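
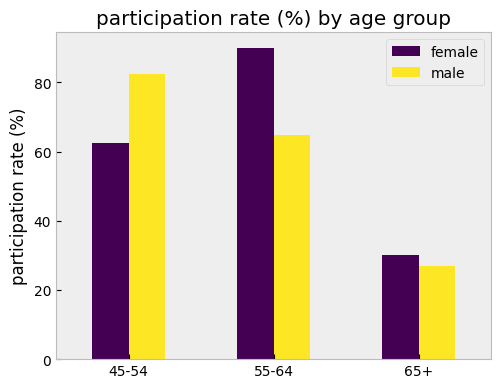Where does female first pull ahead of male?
55-64

45-54: female ≈ 60 vs male ≈ 80 (not yet); 55-64: female ≈ 90 vs male ≈ 60 (first crossover).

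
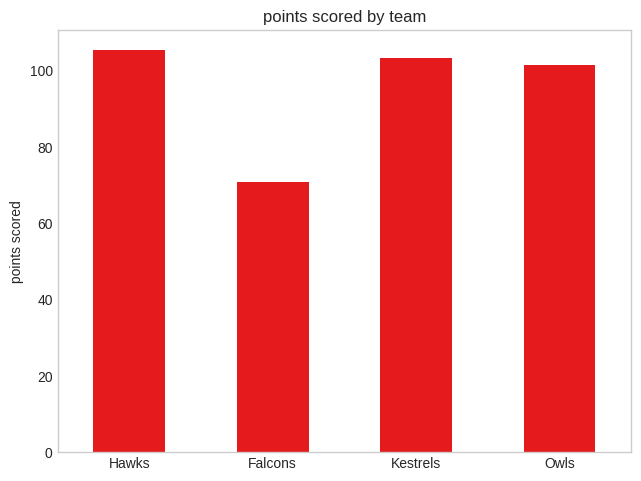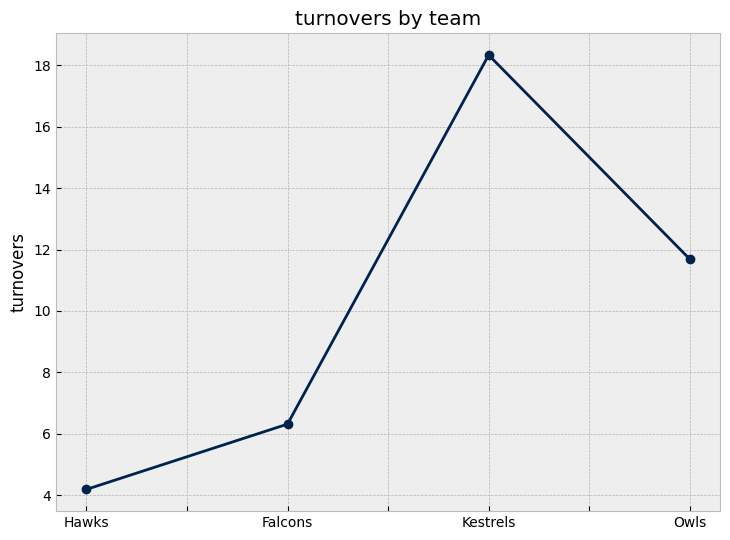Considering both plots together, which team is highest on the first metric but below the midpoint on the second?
Hawks

Chart 2 median turnovers ≈ 10; below-median teams: Hawks, Falcons. Among those, Hawks has the highest points scored (≈ 110).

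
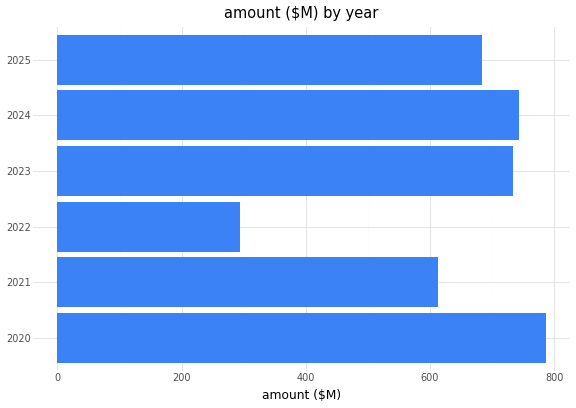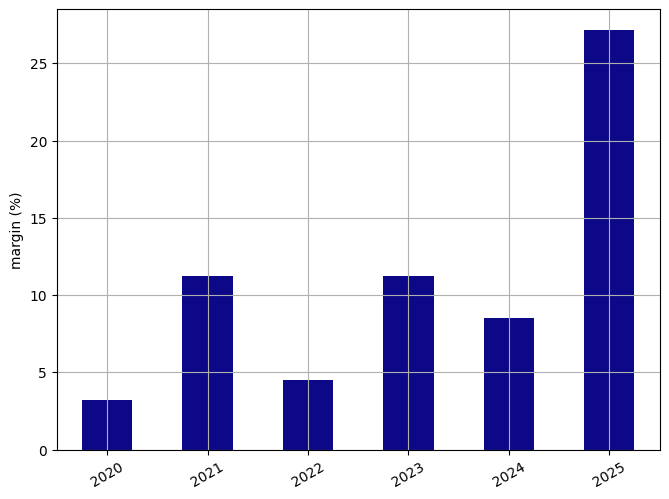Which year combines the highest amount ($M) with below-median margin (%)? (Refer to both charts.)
2020

Chart 2 median margin (%) ≈ 10; below-median years: 2020, 2022, 2024. Among those, 2020 has the highest amount ($M) (≈ 800).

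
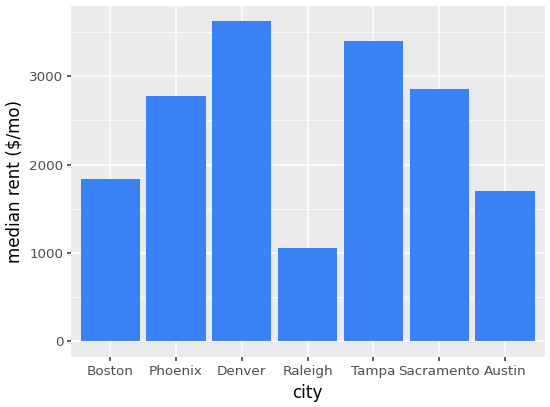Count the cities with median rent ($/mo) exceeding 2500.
4

Above 2500: Phoenix, Denver, Tampa, Sacramento.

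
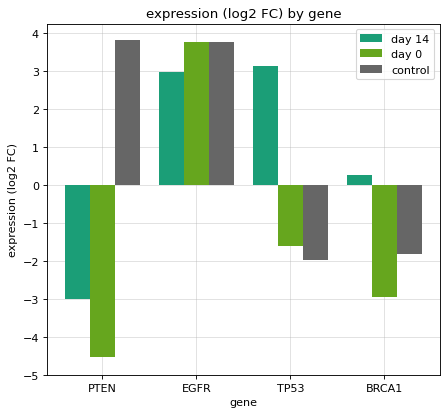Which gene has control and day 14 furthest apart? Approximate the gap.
PTEN: control ≈ 4, day 14 ≈ -3 → gap ≈ 7. Next-largest (TP53) is only ≈ 5.

PTEN, ≈ 7 log2 FC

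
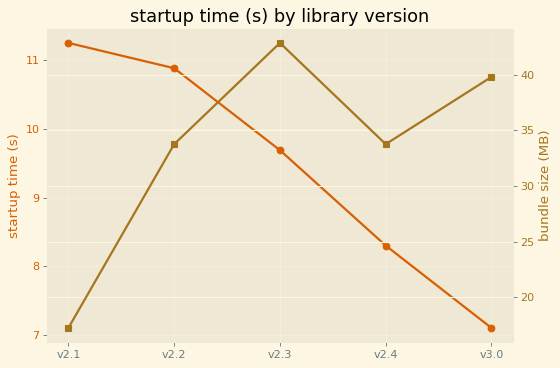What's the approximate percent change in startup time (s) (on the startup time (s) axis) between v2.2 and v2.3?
v2.2 ≈ 11.0, v2.3 ≈ 9.5; (9.5 − 11.0) / 11.0 ≈ -13.6%.

≈ -13.6%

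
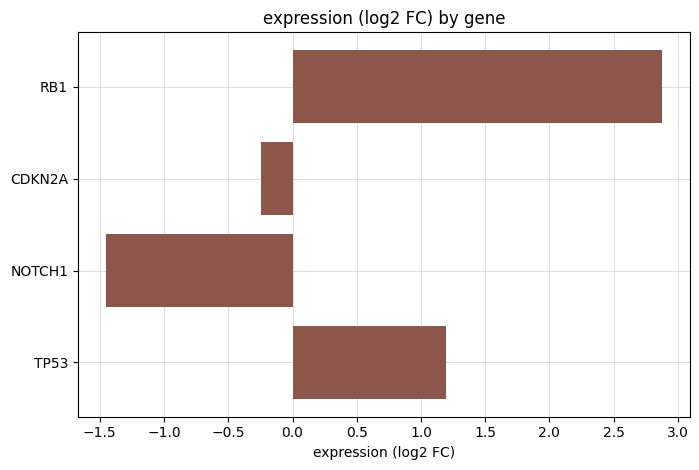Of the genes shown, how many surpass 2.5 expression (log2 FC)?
1

Above 2.5: RB1.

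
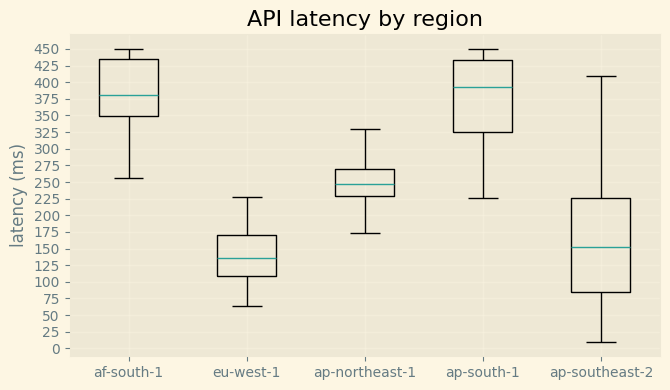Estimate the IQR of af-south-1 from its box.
Q3 ≈ 425, Q1 ≈ 350; IQR ≈ 75.

≈ 75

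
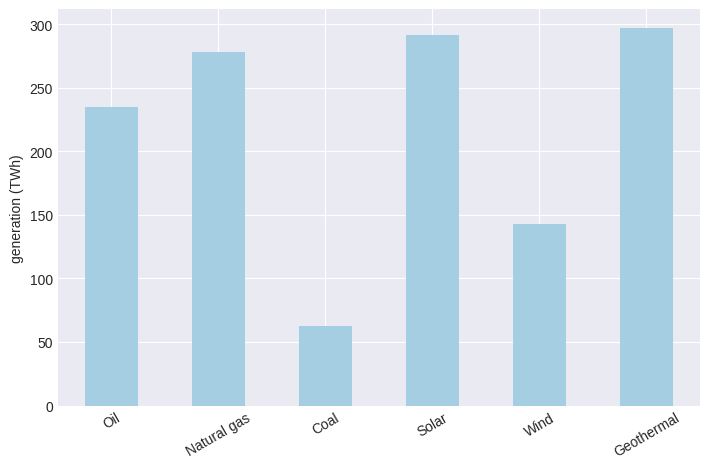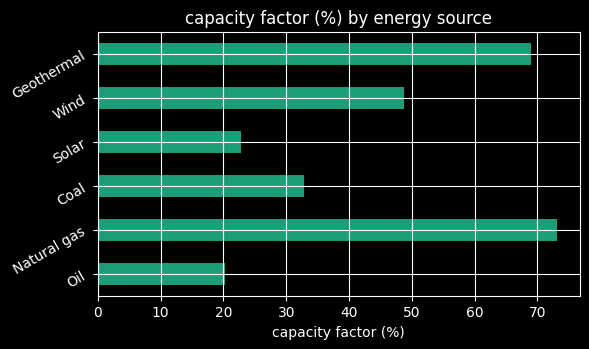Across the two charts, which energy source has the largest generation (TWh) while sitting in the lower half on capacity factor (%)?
Solar

Chart 2 median capacity factor (%) ≈ 40; below-median energy sources: Oil, Coal, Solar. Among those, Solar has the highest generation (TWh) (≈ 300).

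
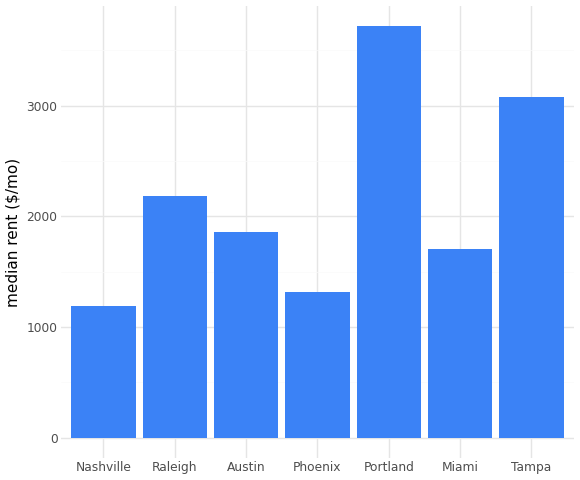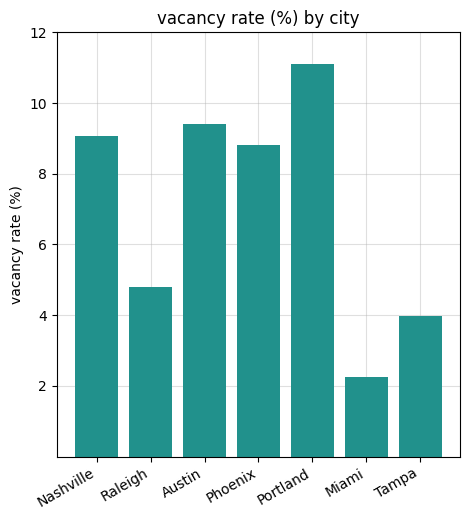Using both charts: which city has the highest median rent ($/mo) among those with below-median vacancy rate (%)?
Chart 2 median vacancy rate (%) ≈ 8; below-median cities: Raleigh, Miami, Tampa. Among those, Tampa has the highest median rent ($/mo) (≈ 3000).

Tampa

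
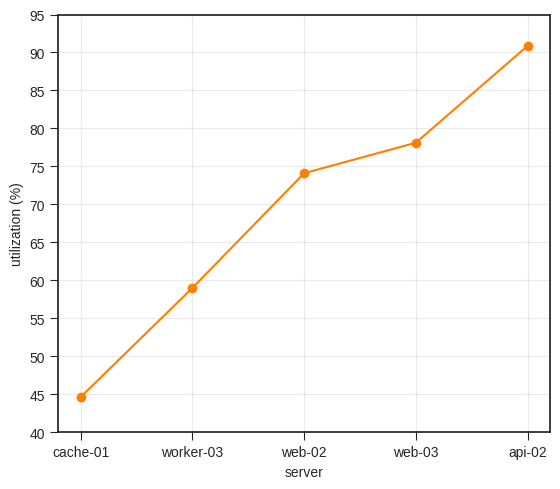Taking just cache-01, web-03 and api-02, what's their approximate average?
(45 + 80 + 90) / 3 ≈ 72.

≈ 72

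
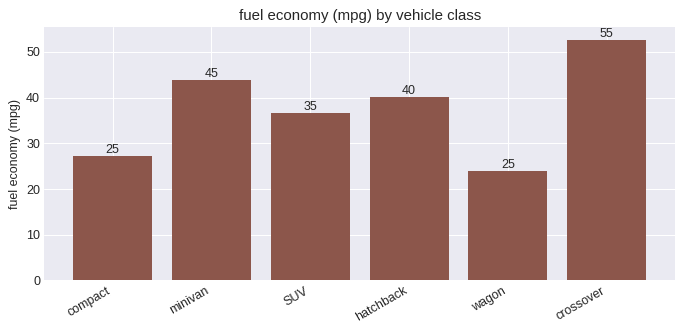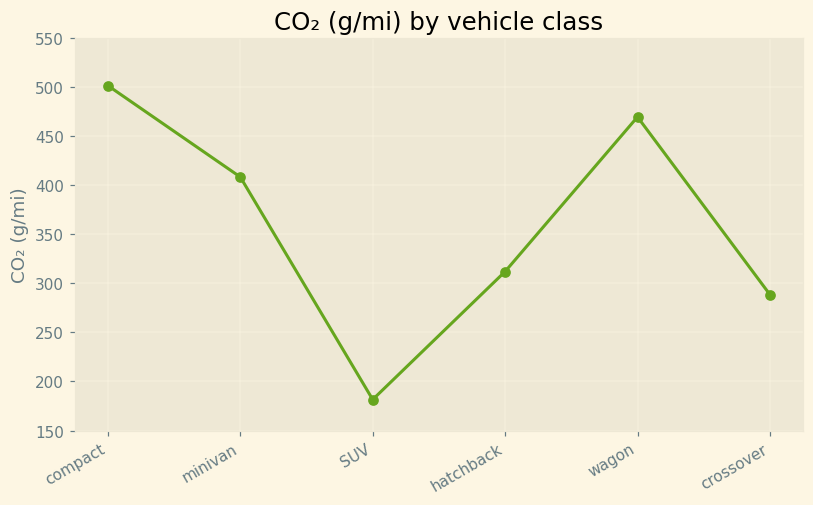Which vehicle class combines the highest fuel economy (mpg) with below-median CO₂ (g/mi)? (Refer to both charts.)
crossover

Chart 2 median CO₂ (g/mi) ≈ 350; below-median vehicle classes: SUV, hatchback, crossover. Among those, crossover has the highest fuel economy (mpg) (≈ 55).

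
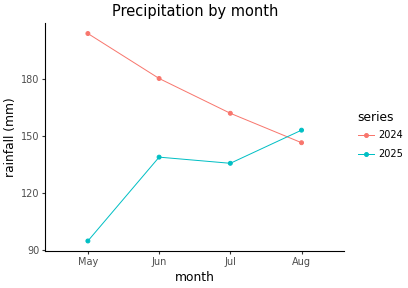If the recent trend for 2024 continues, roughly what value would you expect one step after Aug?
≈ 135

Last three: 180, 160, 150 → slope ≈ -15/step → next ≈ 135.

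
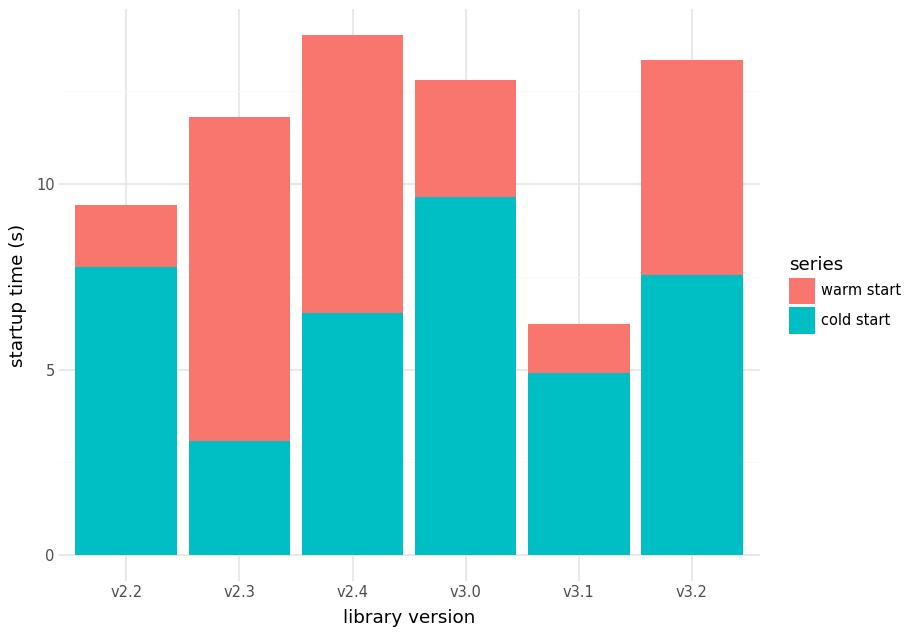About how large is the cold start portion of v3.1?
cold start top ≈ 4, bottom ≈ 0; segment ≈ 4.

≈ 4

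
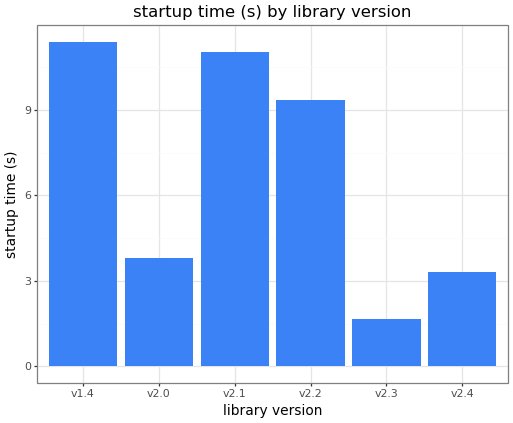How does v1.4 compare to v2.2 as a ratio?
v1.4 ≈ 11, v2.2 ≈ 9; 11/9 ≈ 1.22.

≈ 1.22×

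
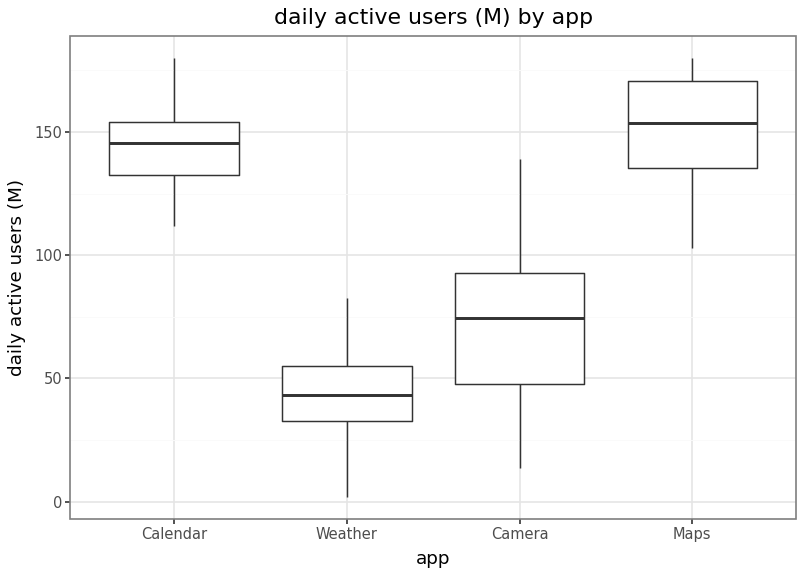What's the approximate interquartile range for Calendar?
Q3 ≈ 150, Q1 ≈ 130; IQR ≈ 20.

≈ 20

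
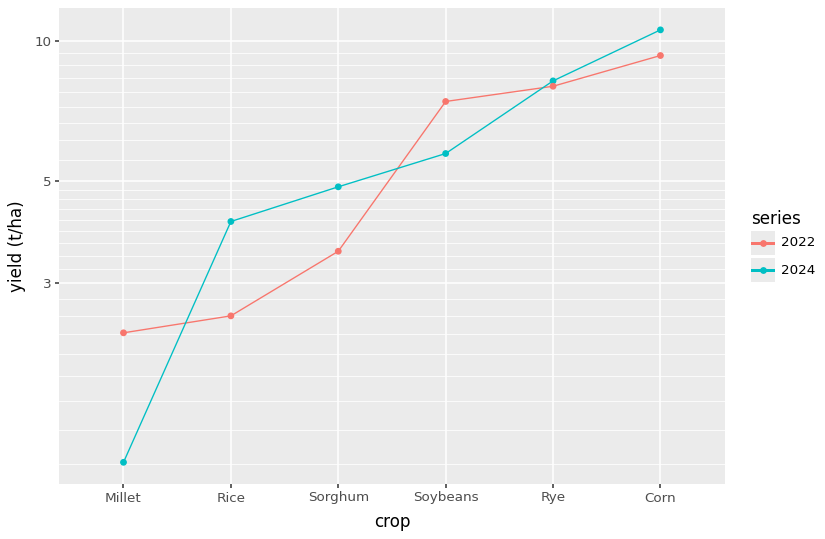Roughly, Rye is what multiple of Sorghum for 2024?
Rye ≈ 8, Sorghum ≈ 5; 8/5 ≈ 1.6.

≈ 1.6×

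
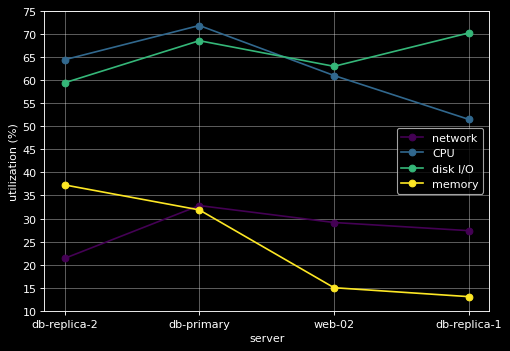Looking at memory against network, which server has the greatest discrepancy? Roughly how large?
db-replica-2: memory ≈ 35, network ≈ 20 → gap ≈ 15. Next-largest (db-replica-1) is only ≈ 10.

db-replica-2, ≈ 15 %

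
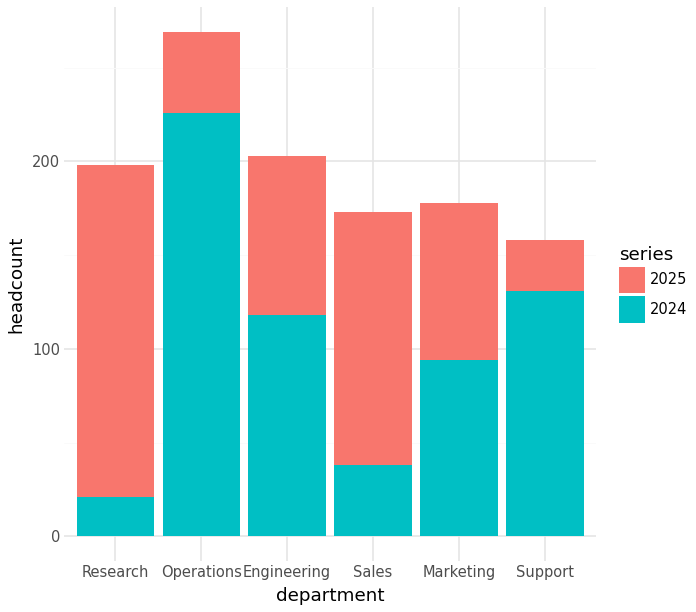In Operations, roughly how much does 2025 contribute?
≈ 50

2025 top ≈ 275, bottom ≈ 225; segment ≈ 50.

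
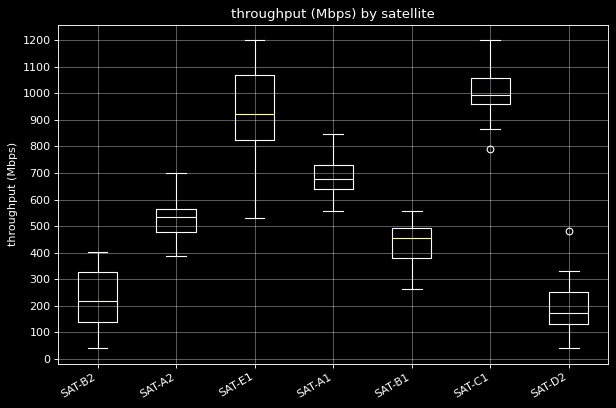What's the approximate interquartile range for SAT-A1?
≈ 100

Q3 ≈ 700, Q1 ≈ 600; IQR ≈ 100.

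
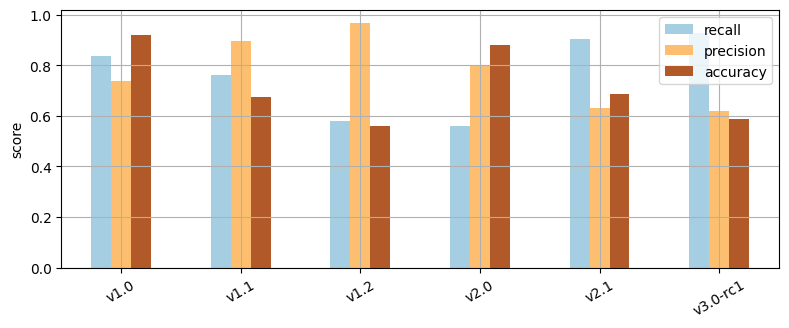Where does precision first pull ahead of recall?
v1.1

v1.0: precision ≈ 0.7 vs recall ≈ 0.8 (not yet); v1.1: precision ≈ 0.9 vs recall ≈ 0.8 (first crossover).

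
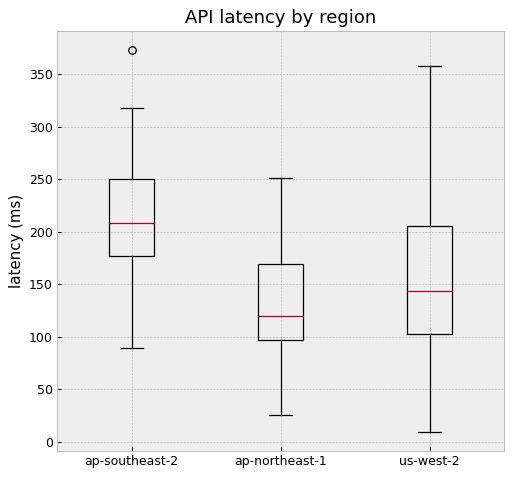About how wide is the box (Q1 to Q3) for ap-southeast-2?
Q3 ≈ 250, Q1 ≈ 180; IQR ≈ 70.

≈ 70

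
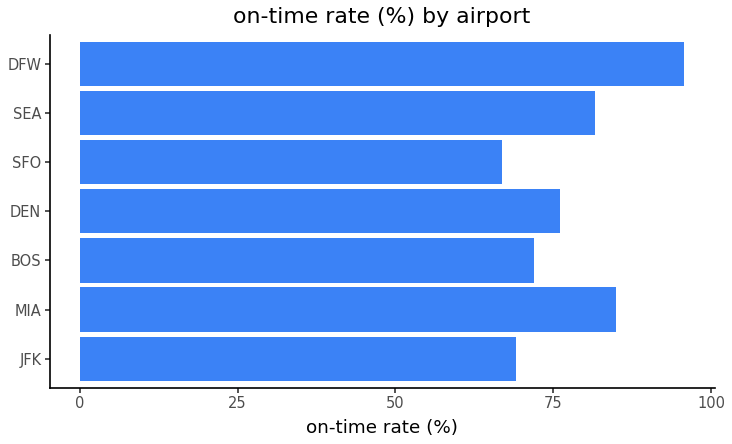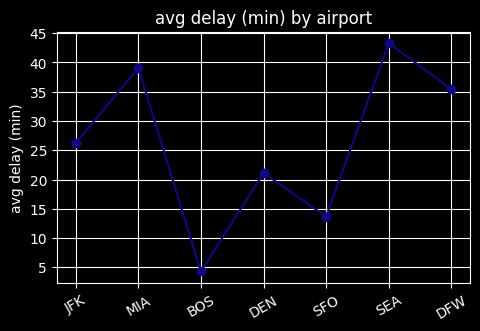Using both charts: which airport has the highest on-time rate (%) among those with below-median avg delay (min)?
DEN

Chart 2 median avg delay (min) ≈ 25; below-median airports: BOS, DEN, SFO. Among those, DEN has the highest on-time rate (%) (≈ 80).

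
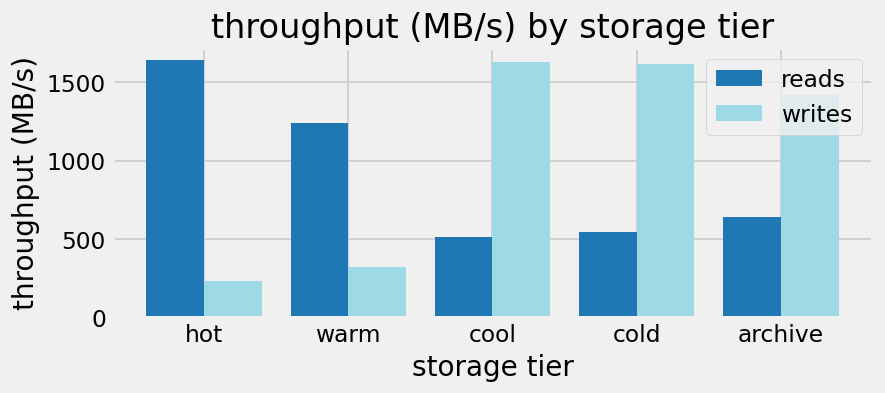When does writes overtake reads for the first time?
cool

warm: writes ≈ 400 vs reads ≈ 1200 (not yet); cool: writes ≈ 1600 vs reads ≈ 600 (first crossover).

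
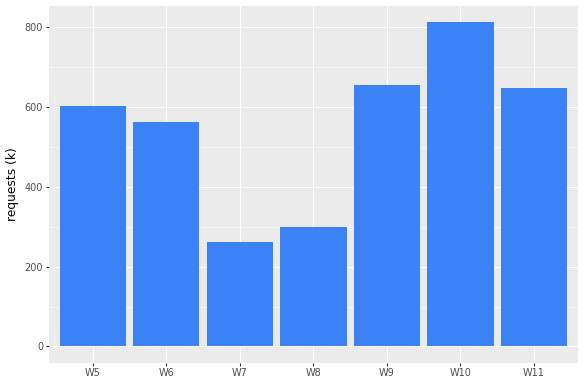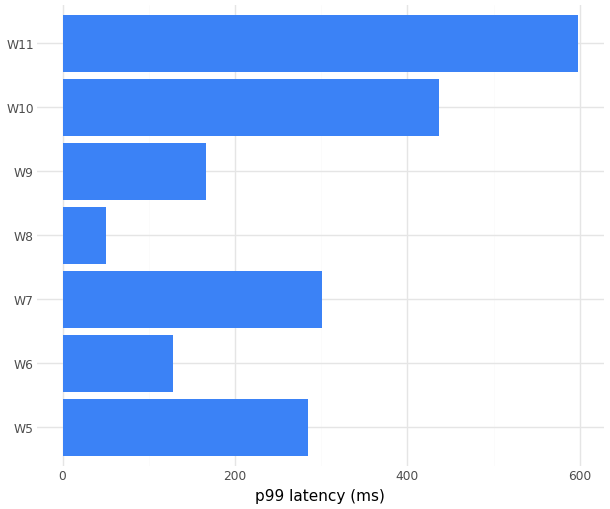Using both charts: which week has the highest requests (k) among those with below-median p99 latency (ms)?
Chart 2 median p99 latency (ms) ≈ 300; below-median weeks: W6, W8, W9. Among those, W9 has the highest requests (k) (≈ 700).

W9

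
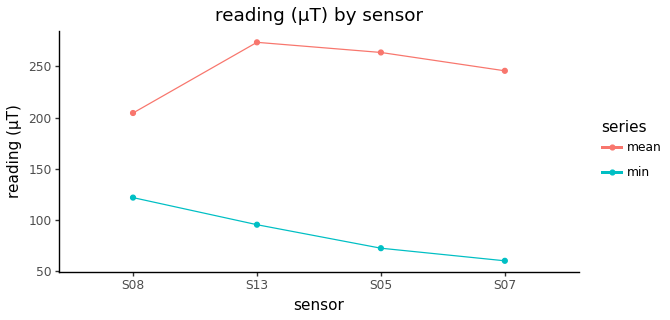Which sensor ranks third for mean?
Top 4 for mean: S13 ≈ 280, S05 ≈ 260, S07 ≈ 240, S08 ≈ 200.

S07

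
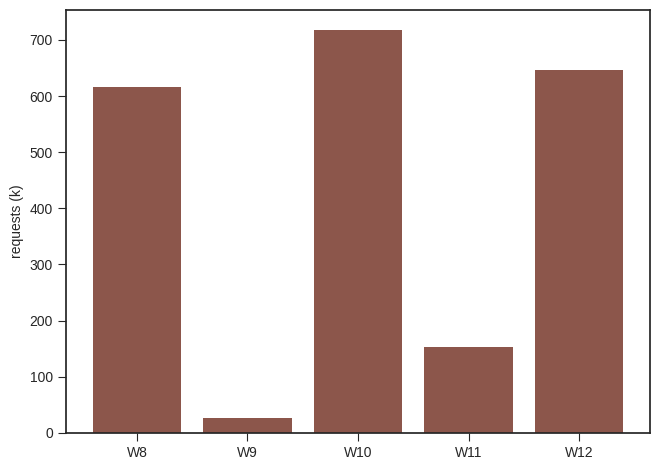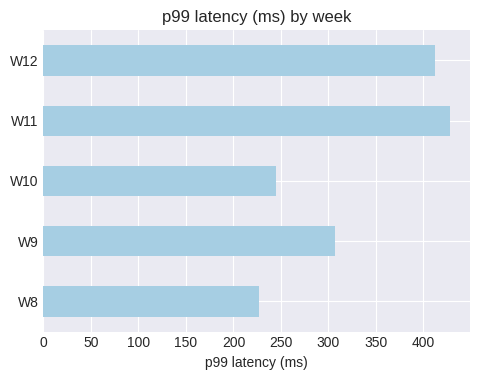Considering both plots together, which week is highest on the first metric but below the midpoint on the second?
Chart 2 median p99 latency (ms) ≈ 300; below-median weeks: W8, W10. Among those, W10 has the highest requests (k) (≈ 700).

W10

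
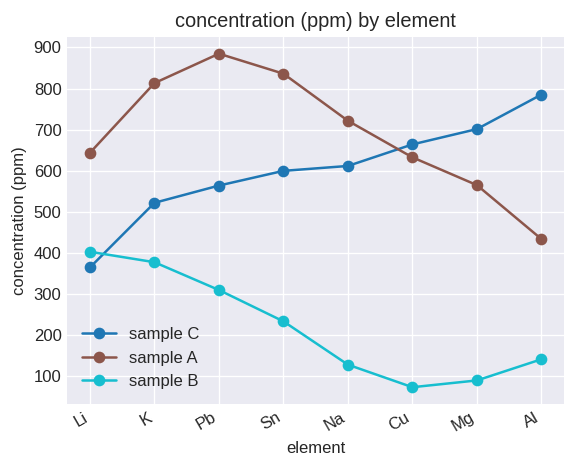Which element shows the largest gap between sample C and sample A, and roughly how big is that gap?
Al, ≈ 400 ppm

Al: sample C ≈ 800, sample A ≈ 400 → gap ≈ 400. Next-largest (Pb) is only ≈ 300.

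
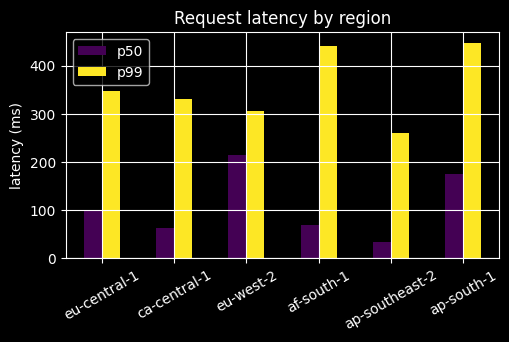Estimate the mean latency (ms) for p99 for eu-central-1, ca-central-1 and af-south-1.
≈ 383

(350 + 350 + 450) / 3 ≈ 383.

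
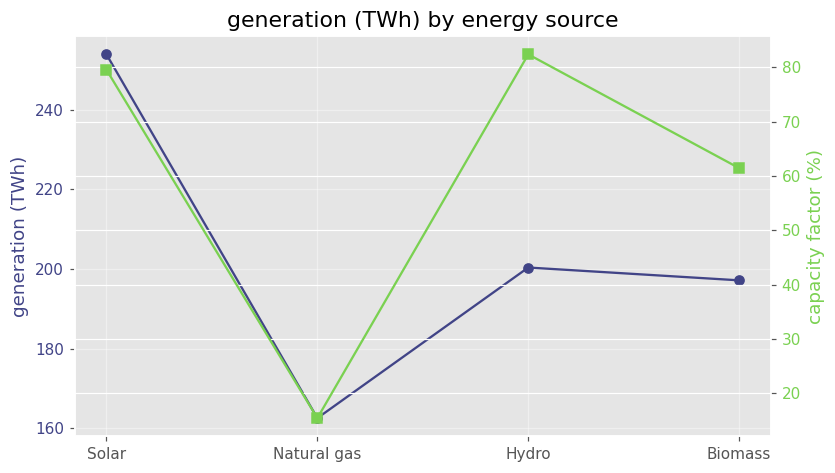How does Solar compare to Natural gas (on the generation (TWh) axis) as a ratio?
≈ 1.56×

Solar ≈ 250, Natural gas ≈ 160; 250/160 ≈ 1.56.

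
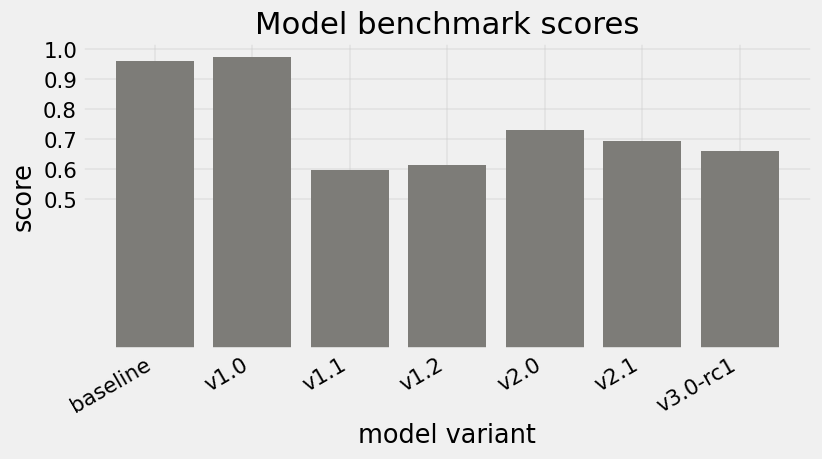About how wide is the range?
≈ 0.4

Max v1.0 ≈ 1.0, min v1.1 ≈ 0.6; range ≈ 0.4.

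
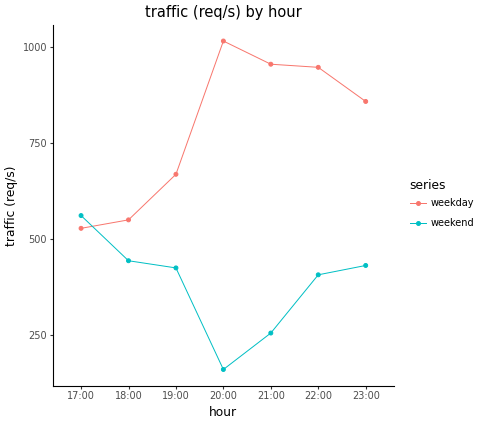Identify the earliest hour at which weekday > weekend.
17:00: weekday ≈ 500 vs weekend ≈ 600 (not yet); 18:00: weekday ≈ 500 vs weekend ≈ 400 (first crossover).

18:00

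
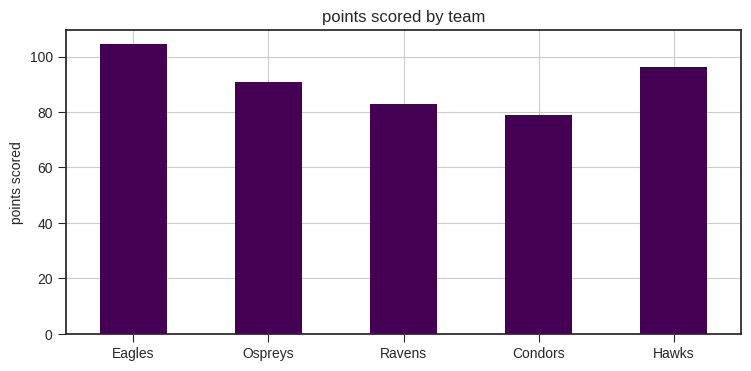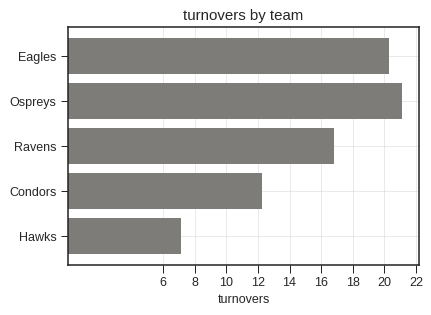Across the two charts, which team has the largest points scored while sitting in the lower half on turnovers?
Chart 2 median turnovers ≈ 16; below-median teams: Condors, Hawks. Among those, Hawks has the highest points scored (≈ 100).

Hawks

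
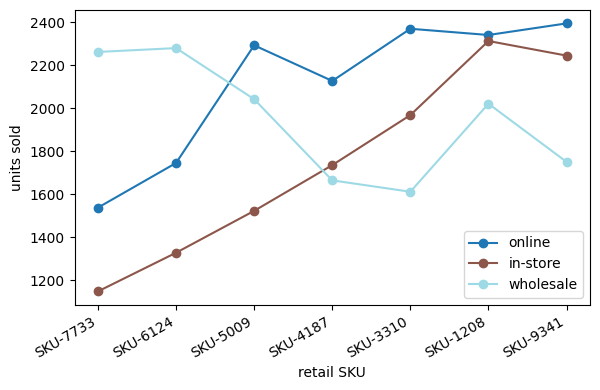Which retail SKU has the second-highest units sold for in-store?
SKU-9341

Top 3 for in-store: SKU-1208 ≈ 2400, SKU-9341 ≈ 2200, SKU-3310 ≈ 2000.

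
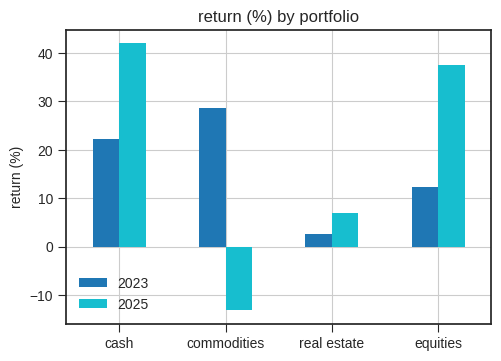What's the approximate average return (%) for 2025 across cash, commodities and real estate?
(40 + -15 + 5) / 3 ≈ 10.

≈ 10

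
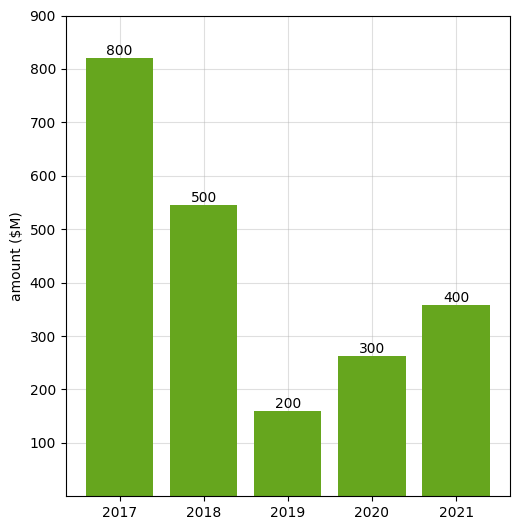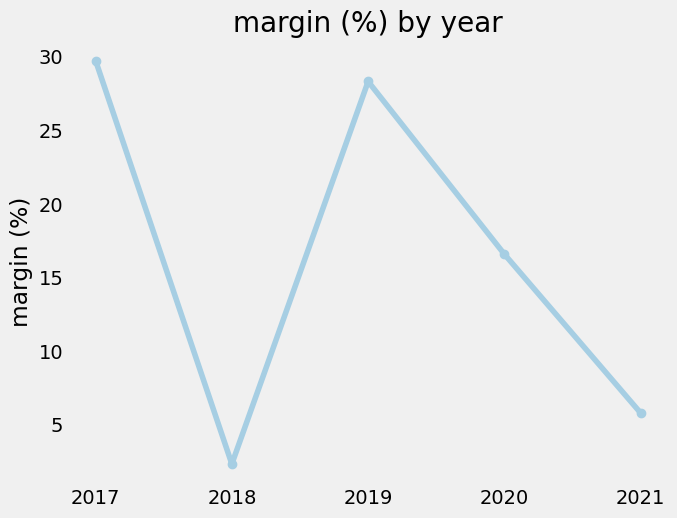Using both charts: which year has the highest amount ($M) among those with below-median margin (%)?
Chart 2 median margin (%) ≈ 15; below-median years: 2018, 2021. Among those, 2018 has the highest amount ($M) (≈ 500).

2018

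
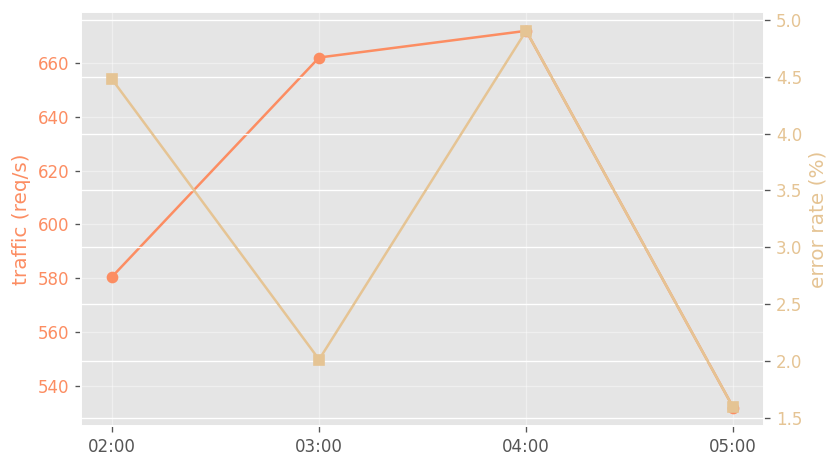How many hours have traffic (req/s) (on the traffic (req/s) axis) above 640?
2

Above 640: 03:00, 04:00.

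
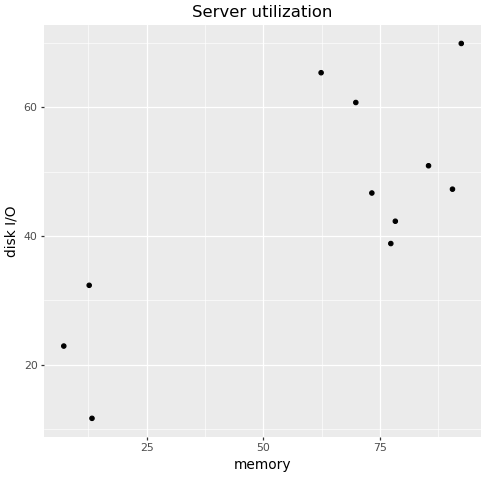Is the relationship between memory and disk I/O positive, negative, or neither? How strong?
positive, strong

Points are positively correlated; strong (|r| ≈ 0.8).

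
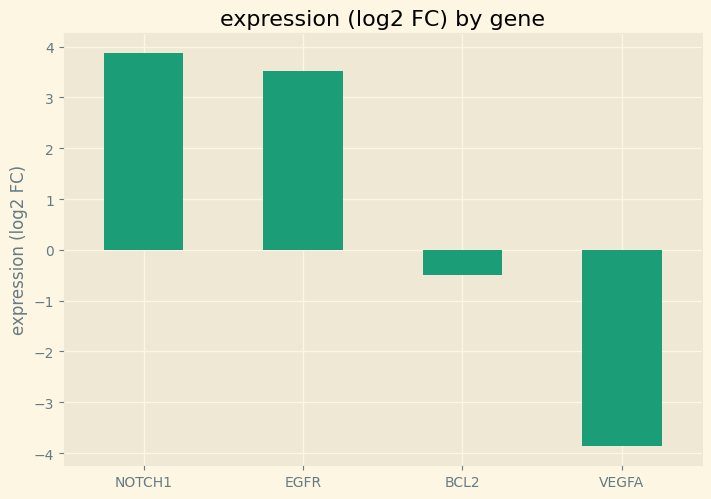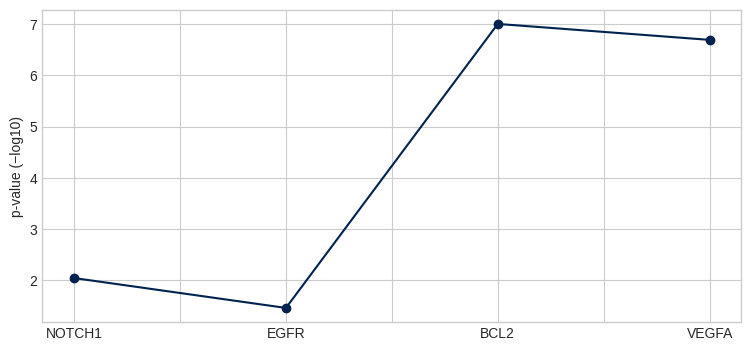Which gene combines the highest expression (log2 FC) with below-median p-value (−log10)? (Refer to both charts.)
Chart 2 median p-value (−log10) ≈ 4; below-median genes: NOTCH1, EGFR. Among those, NOTCH1 has the highest expression (log2 FC) (≈ 4).

NOTCH1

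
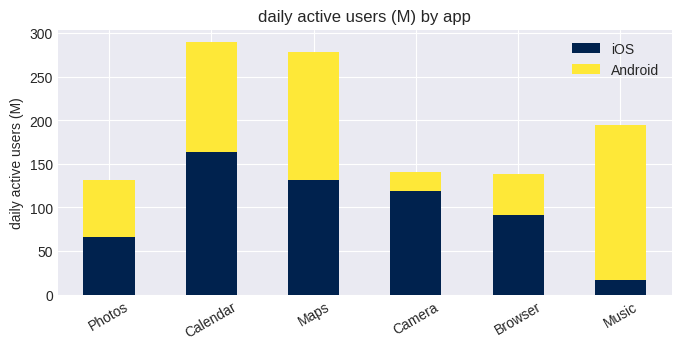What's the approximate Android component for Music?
≈ 175

Android top ≈ 200, bottom ≈ 25; segment ≈ 175.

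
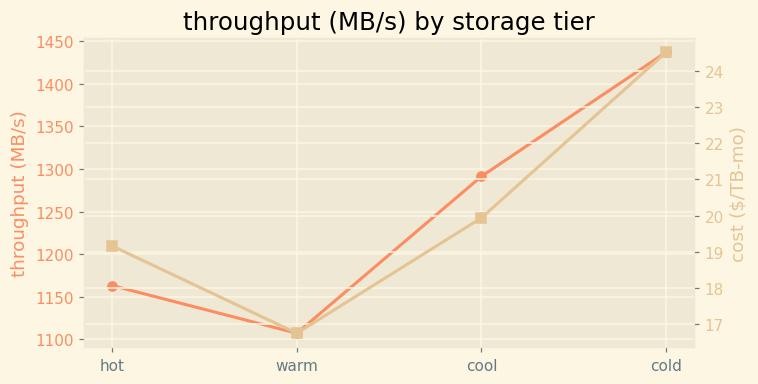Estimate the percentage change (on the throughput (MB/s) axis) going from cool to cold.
cool ≈ 1300, cold ≈ 1450; (1450 − 1300) / 1300 ≈ +11.5%.

≈ +11.5%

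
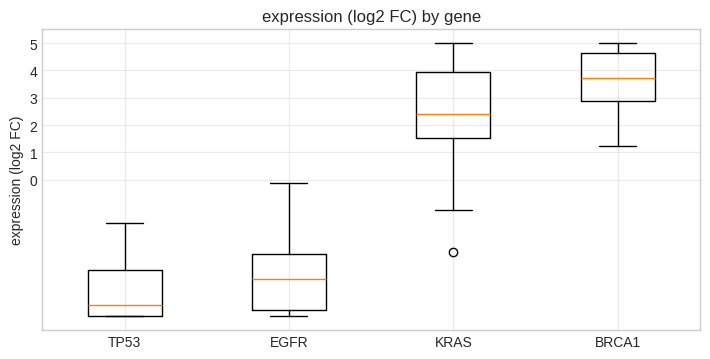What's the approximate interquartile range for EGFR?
Q3 ≈ -3, Q1 ≈ -5; IQR ≈ 2.

≈ 2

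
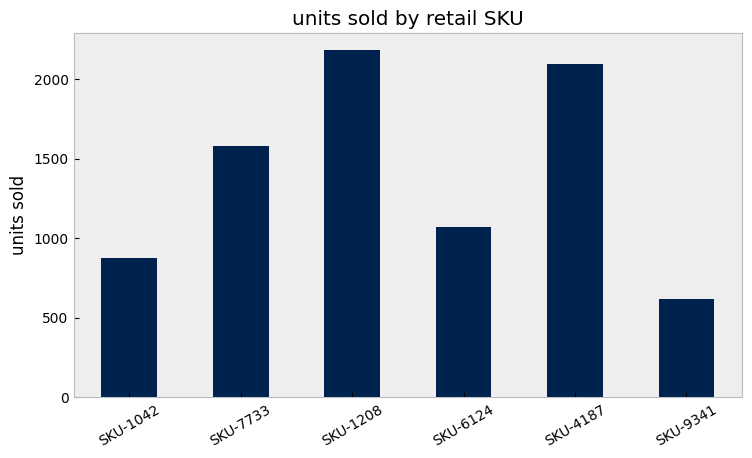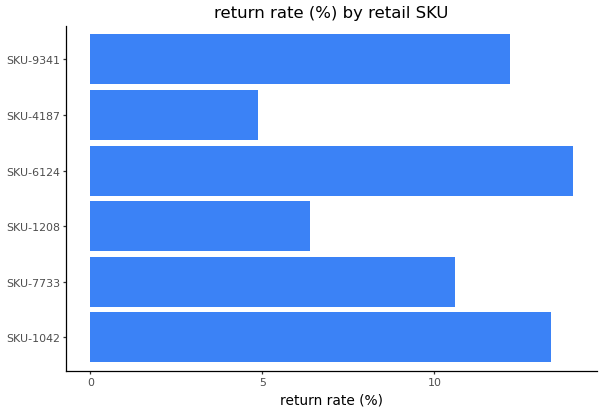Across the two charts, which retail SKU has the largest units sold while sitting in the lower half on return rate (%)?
SKU-1208

Chart 2 median return rate (%) ≈ 12; below-median retail SKUs: SKU-7733, SKU-1208, SKU-4187. Among those, SKU-1208 has the highest units sold (≈ 2200).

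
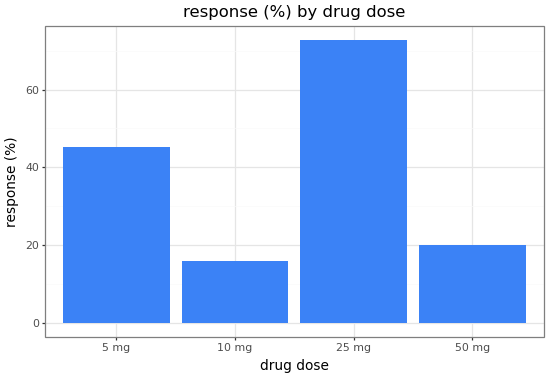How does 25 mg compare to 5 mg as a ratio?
25 mg ≈ 70, 5 mg ≈ 50; 70/50 ≈ 1.4.

≈ 1.4×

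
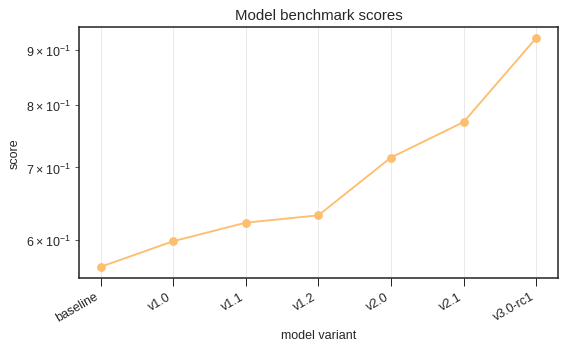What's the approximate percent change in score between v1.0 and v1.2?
v1.0 ≈ 0.60, v1.2 ≈ 0.65; (0.65 − 0.60) / 0.60 ≈ +8.3%.

≈ +8.3%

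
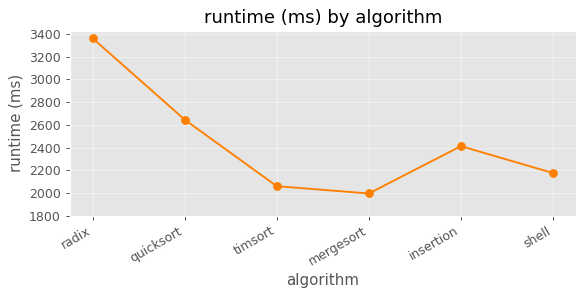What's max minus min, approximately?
Max radix ≈ 3400, min mergesort ≈ 2000; range ≈ 1400.

≈ 1400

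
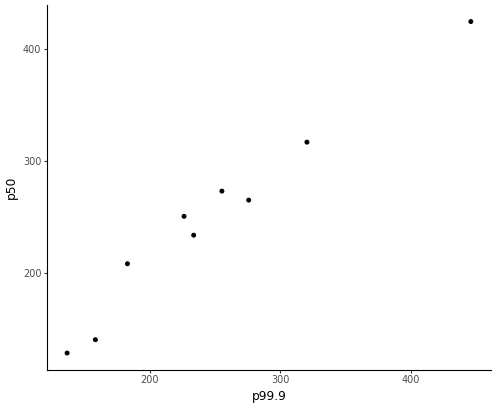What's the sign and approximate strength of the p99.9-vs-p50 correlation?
Points are positively correlated; strong (|r| ≈ 1.0).

positive, strong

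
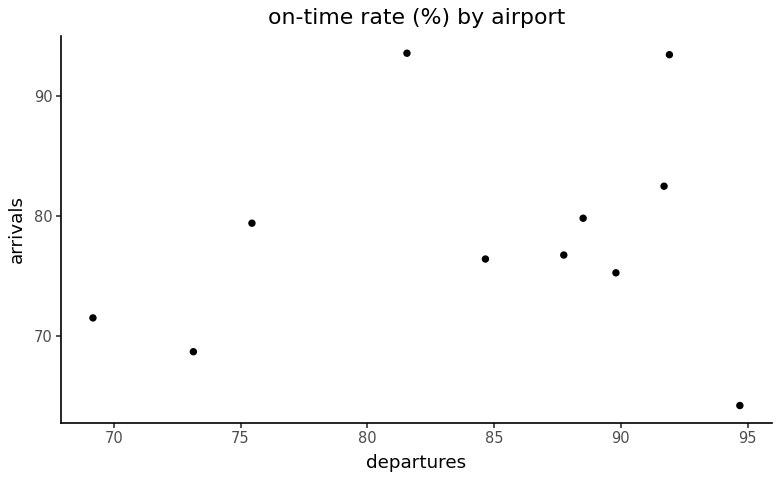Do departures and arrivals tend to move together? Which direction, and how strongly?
Points are roughly uncorrelated; weak (|r| ≈ 0.2).

no clear correlation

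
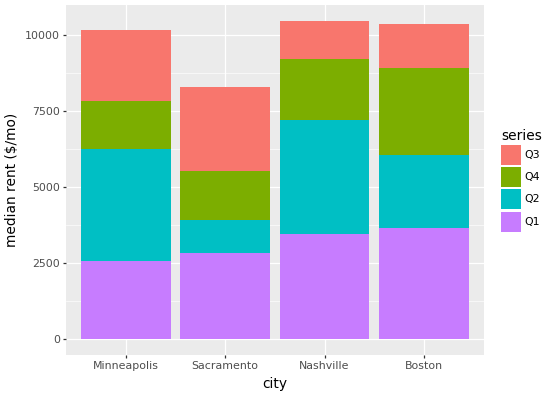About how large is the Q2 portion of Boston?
Q2 top ≈ 6000, bottom ≈ 4000; segment ≈ 2000.

≈ 2000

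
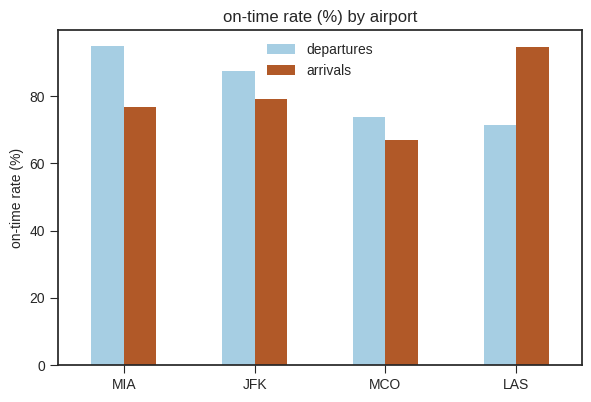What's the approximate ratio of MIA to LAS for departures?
≈ 1.29×

MIA ≈ 90, LAS ≈ 70; 90/70 ≈ 1.29.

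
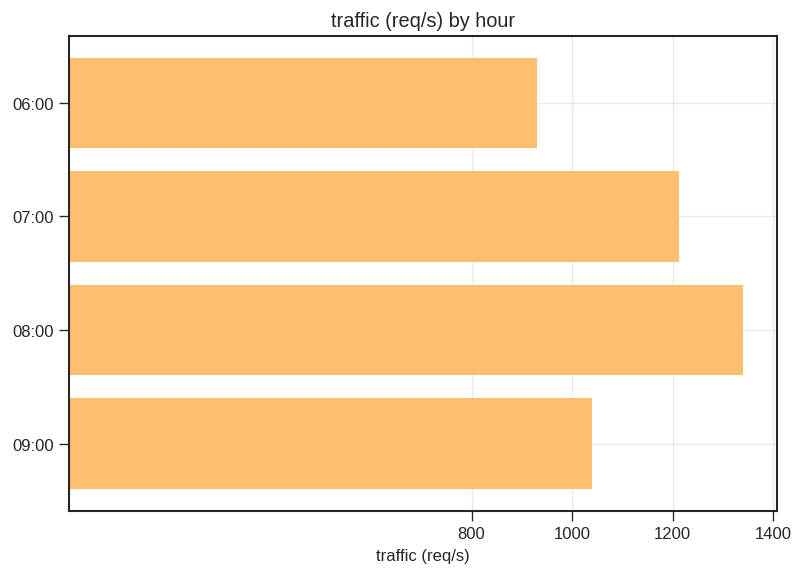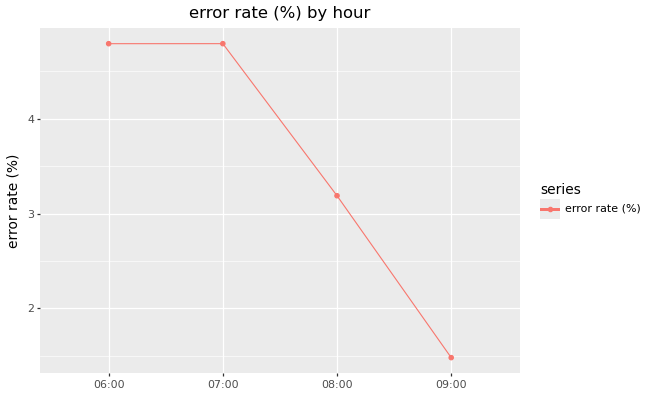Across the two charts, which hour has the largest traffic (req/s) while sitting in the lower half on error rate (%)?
08:00

Chart 2 median error rate (%) ≈ 4; below-median hours: 08:00, 09:00. Among those, 08:00 has the highest traffic (req/s) (≈ 1400).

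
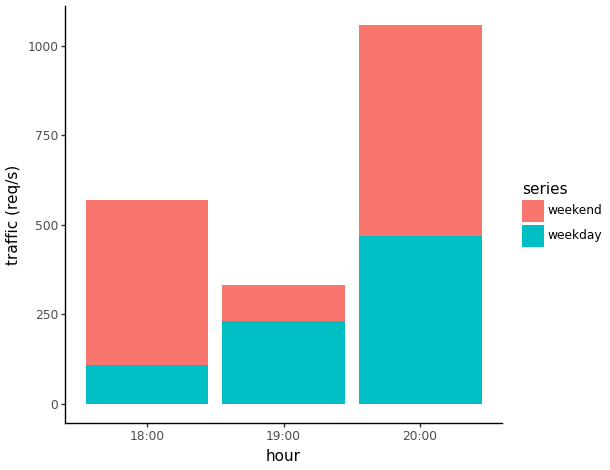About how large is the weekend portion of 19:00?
weekend top ≈ 300, bottom ≈ 200; segment ≈ 100.

≈ 100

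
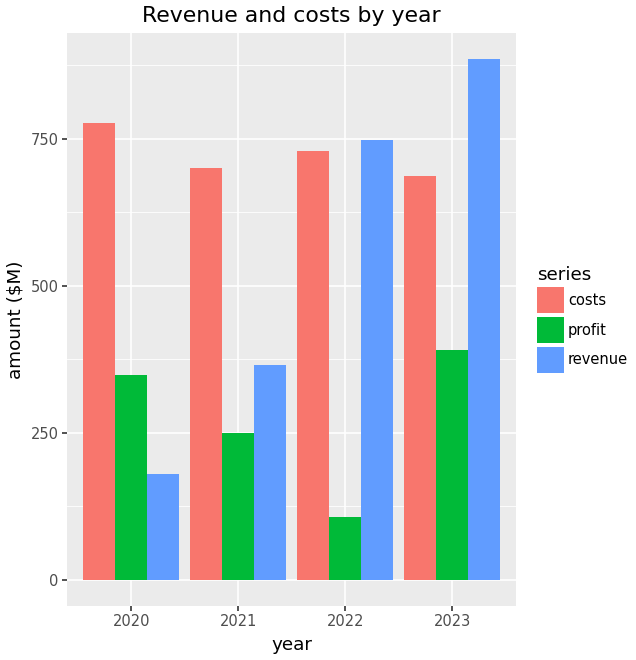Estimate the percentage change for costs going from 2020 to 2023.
≈ -12.5%

2020 ≈ 800, 2023 ≈ 700; (700 − 800) / 800 ≈ -12.5%.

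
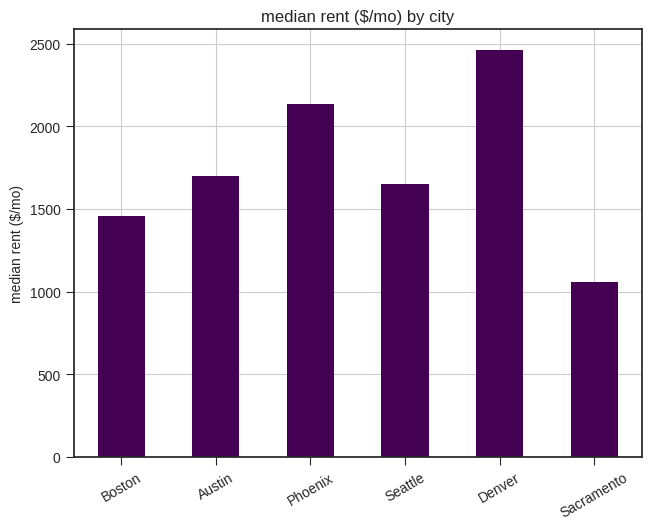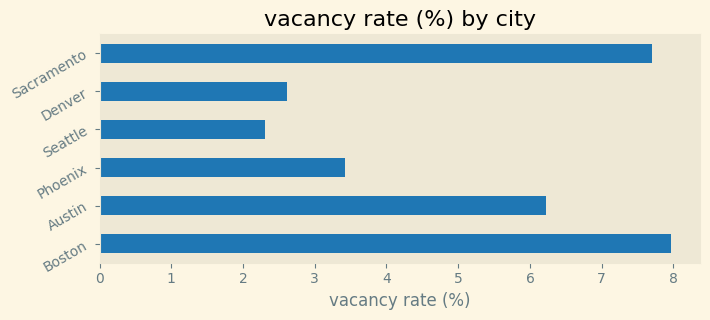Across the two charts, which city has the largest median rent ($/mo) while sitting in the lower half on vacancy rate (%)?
Denver

Chart 2 median vacancy rate (%) ≈ 5; below-median cities: Phoenix, Seattle, Denver. Among those, Denver has the highest median rent ($/mo) (≈ 2500).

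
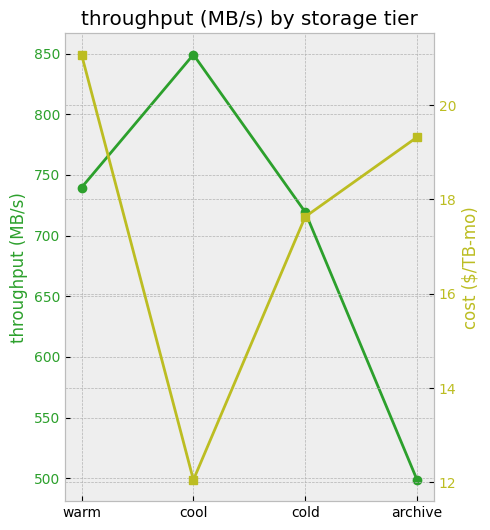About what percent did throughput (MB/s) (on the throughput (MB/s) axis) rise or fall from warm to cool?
≈ +13.3%

warm ≈ 750, cool ≈ 850; (850 − 750) / 750 ≈ +13.3%.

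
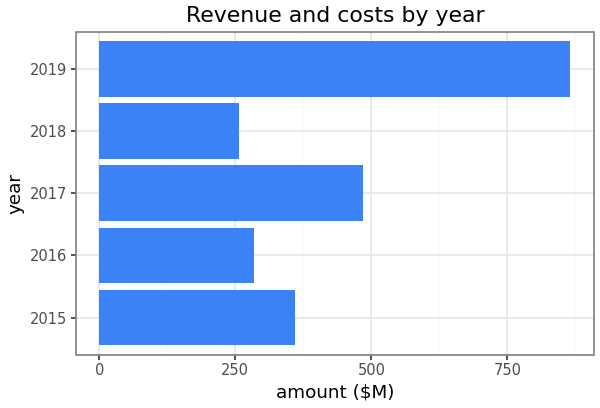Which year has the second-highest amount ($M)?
2017

Top 3: 2019 ≈ 900, 2017 ≈ 500, 2015 ≈ 400.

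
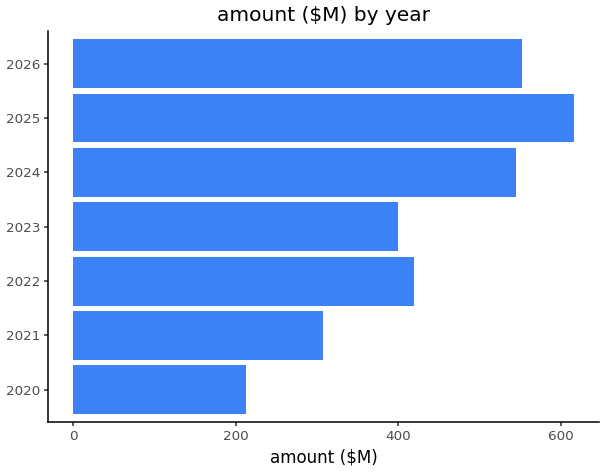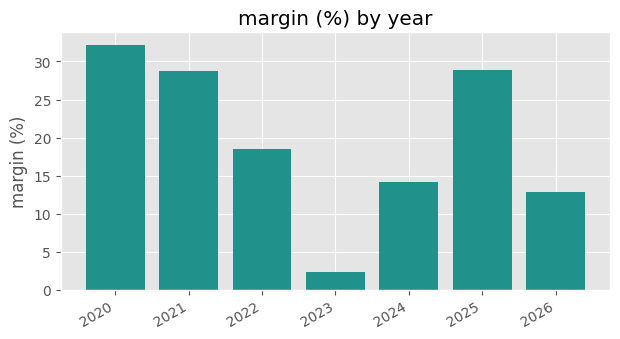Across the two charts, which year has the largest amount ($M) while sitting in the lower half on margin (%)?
Chart 2 median margin (%) ≈ 20; below-median years: 2023, 2024, 2026. Among those, 2026 has the highest amount ($M) (≈ 600).

2026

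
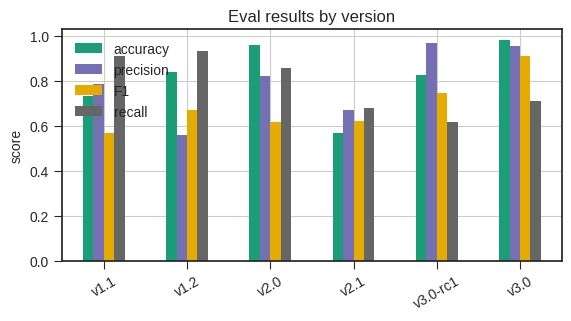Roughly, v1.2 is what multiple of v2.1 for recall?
v1.2 ≈ 0.9, v2.1 ≈ 0.7; 0.9/0.7 ≈ 1.29.

≈ 1.29×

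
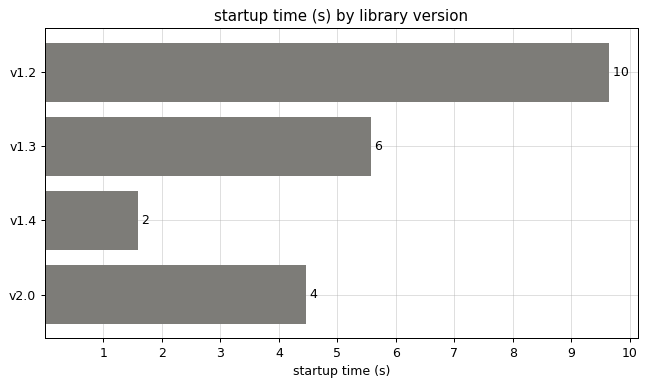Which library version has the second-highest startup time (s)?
v1.3

Top 3: v1.2 ≈ 10, v1.3 ≈ 6, v2.0 ≈ 4.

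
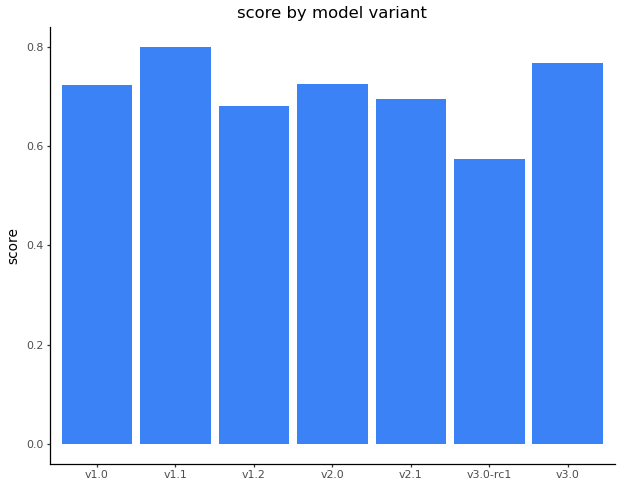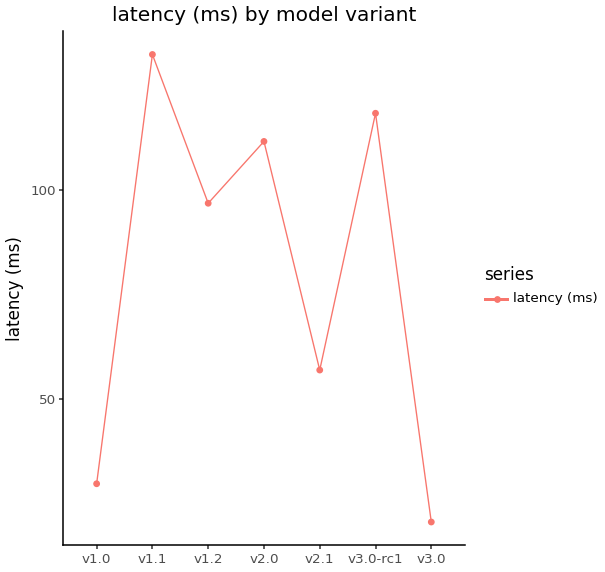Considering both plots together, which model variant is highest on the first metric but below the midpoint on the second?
Chart 2 median latency (ms) ≈ 100; below-median model variants: v1.0, v2.1, v3.0. Among those, v3.0 has the highest score (≈ 0.8).

v3.0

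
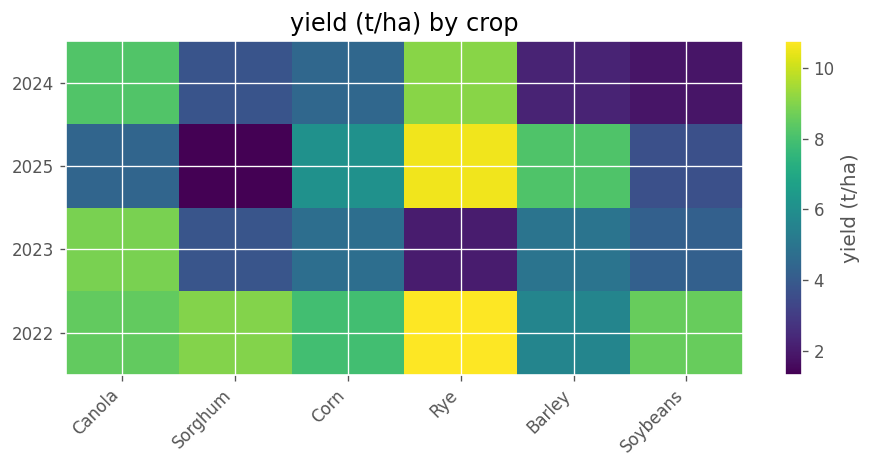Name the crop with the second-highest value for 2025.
Top 3 for 2025: Rye ≈ 11, Barley ≈ 8, Corn ≈ 6.

Barley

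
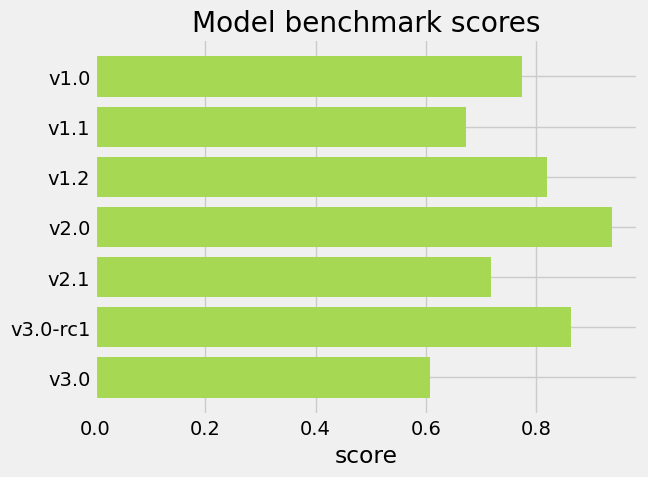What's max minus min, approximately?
≈ 0.3

Max v2.0 ≈ 0.9, min v3.0 ≈ 0.6; range ≈ 0.3.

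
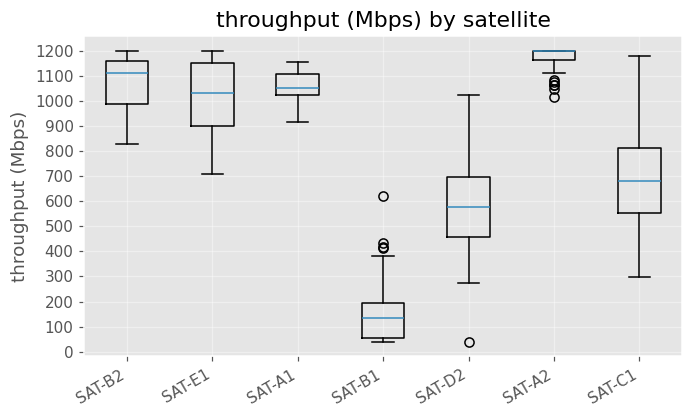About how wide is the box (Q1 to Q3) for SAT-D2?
Q3 ≈ 700, Q1 ≈ 500; IQR ≈ 200.

≈ 200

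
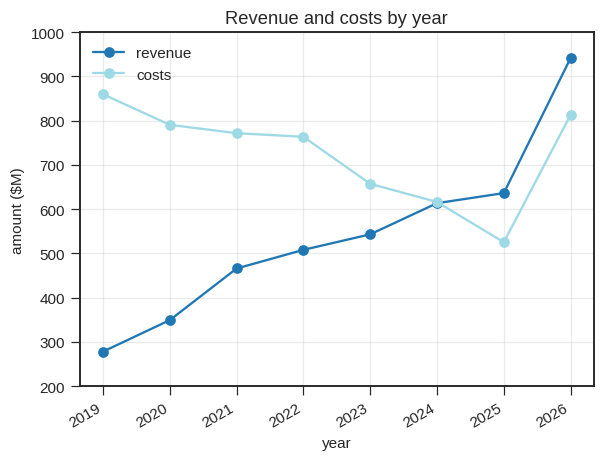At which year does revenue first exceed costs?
2025

2024: revenue ≈ 600 vs costs ≈ 600 (not yet); 2025: revenue ≈ 600 vs costs ≈ 500 (first crossover).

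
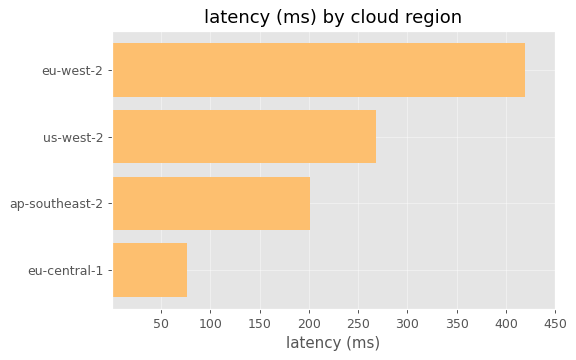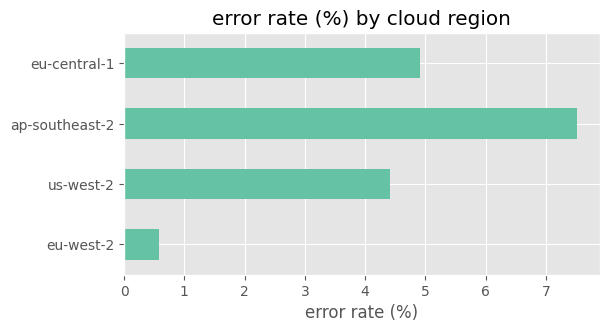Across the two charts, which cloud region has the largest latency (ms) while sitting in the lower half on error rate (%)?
eu-west-2

Chart 2 median error rate (%) ≈ 5; below-median cloud regions: eu-west-2, us-west-2. Among those, eu-west-2 has the highest latency (ms) (≈ 400).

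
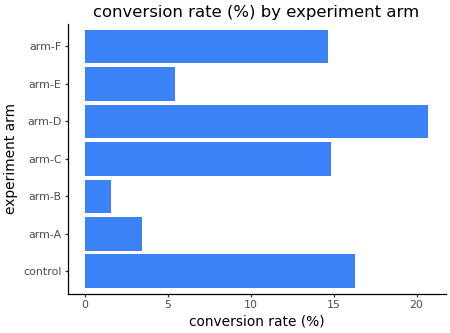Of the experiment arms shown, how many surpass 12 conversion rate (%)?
4

Above 12: control, arm-C, arm-D, arm-F.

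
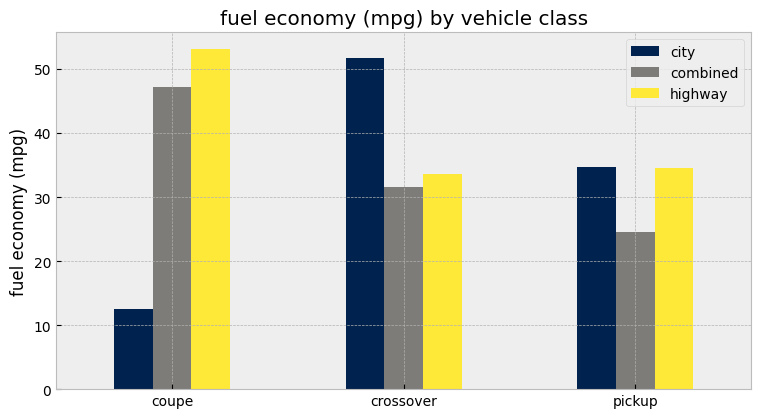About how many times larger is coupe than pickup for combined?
≈ 1.8×

coupe ≈ 45, pickup ≈ 25; 45/25 ≈ 1.8.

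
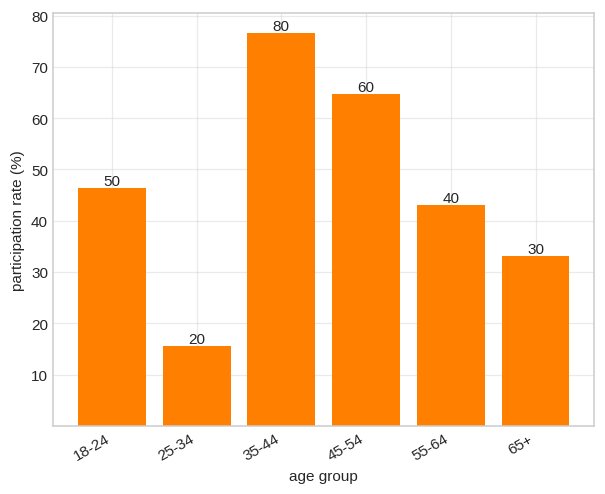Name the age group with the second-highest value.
45-54

Top 3: 35-44 ≈ 80, 45-54 ≈ 60, 18-24 ≈ 50.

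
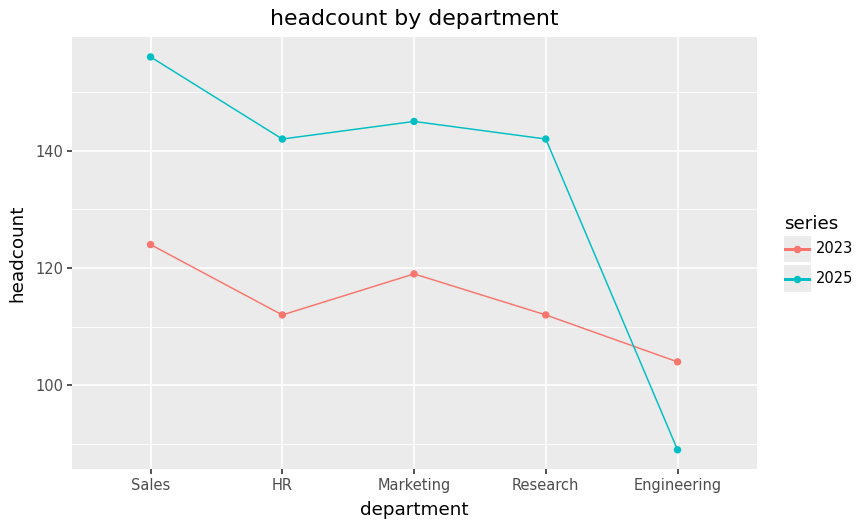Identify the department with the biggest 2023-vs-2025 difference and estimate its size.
Sales: 2023 ≈ 120, 2025 ≈ 160 → gap ≈ 40. Next-largest (Research) is only ≈ 30.

Sales, ≈ 40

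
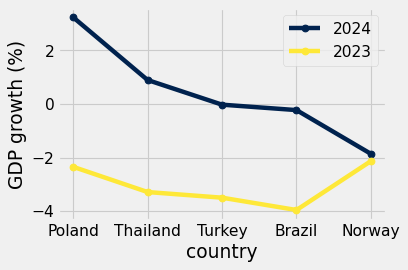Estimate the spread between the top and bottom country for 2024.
Max Poland ≈ 3, min Norway ≈ -2; range ≈ 5.

≈ 5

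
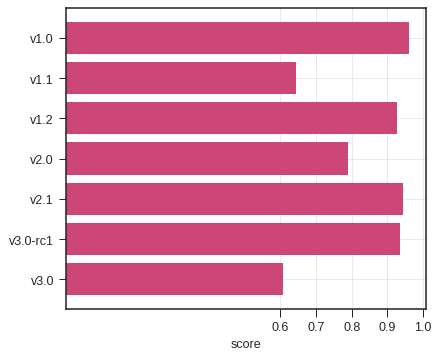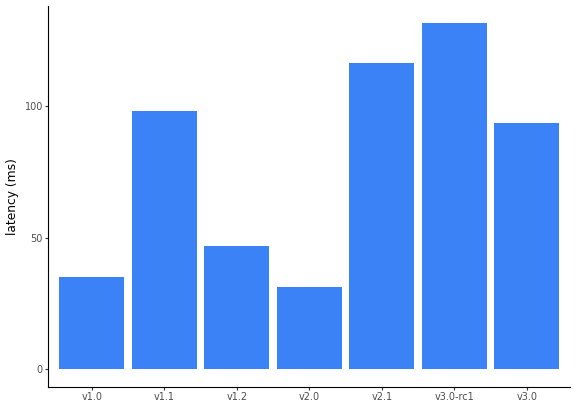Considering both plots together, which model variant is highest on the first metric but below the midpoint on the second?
v1.0

Chart 2 median latency (ms) ≈ 100; below-median model variants: v1.0, v1.2, v2.0. Among those, v1.0 has the highest score (≈ 1).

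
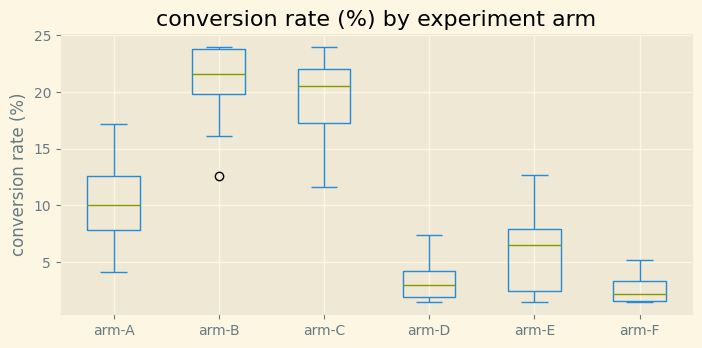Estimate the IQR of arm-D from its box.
Q3 ≈ 4, Q1 ≈ 2; IQR ≈ 2.

≈ 2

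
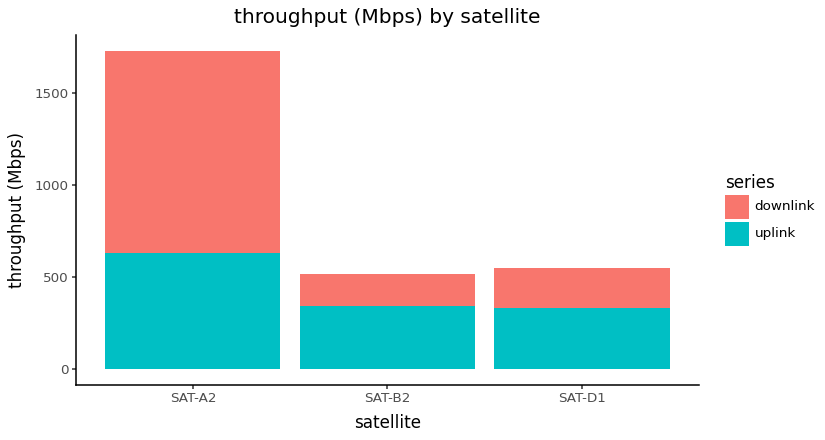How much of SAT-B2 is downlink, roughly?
downlink top ≈ 600, bottom ≈ 400; segment ≈ 200.

≈ 200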